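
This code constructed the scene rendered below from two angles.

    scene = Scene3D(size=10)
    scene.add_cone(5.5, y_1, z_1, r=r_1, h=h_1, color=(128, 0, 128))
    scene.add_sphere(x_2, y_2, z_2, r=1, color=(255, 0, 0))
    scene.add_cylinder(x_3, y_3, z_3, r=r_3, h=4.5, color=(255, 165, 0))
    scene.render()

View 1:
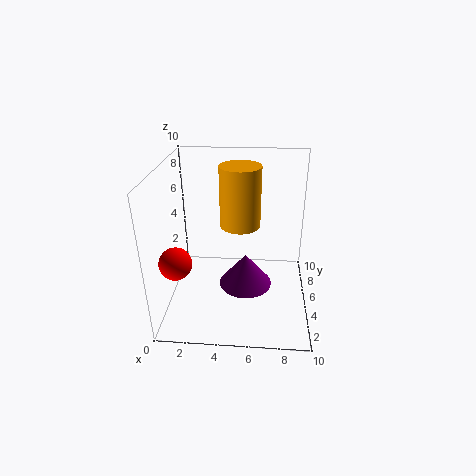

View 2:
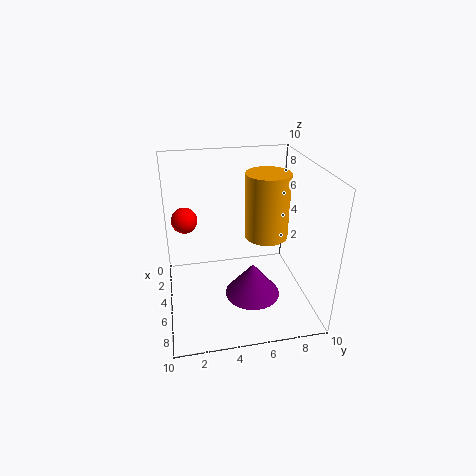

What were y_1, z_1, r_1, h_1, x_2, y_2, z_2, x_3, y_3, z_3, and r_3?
y_1 = 6
z_1 = 0.5
r_1 = 2
h_1 = 2.5
x_2 = 1.5
y_2 = 1.5
z_2 = 5
x_3 = 5
y_3 = 7
z_3 = 5
r_3 = 1.5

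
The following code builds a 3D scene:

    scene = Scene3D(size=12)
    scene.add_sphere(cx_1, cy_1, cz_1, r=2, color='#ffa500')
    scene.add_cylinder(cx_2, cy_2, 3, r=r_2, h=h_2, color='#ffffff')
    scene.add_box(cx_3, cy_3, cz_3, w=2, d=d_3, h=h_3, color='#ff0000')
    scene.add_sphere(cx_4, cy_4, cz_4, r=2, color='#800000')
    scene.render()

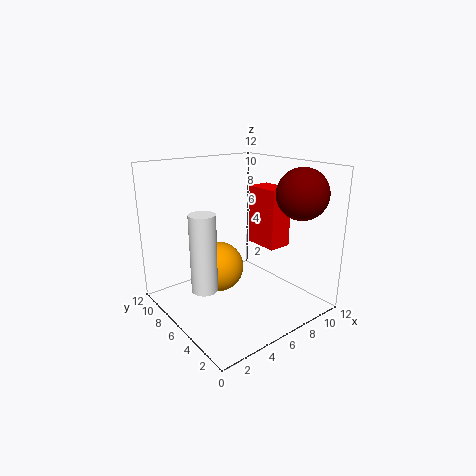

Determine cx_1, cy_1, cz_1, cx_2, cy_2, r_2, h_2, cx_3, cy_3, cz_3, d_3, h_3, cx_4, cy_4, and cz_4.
cx_1 = 4; cy_1 = 6; cz_1 = 4; cx_2 = 2; cy_2 = 5; r_2 = 1; h_2 = 6; cx_3 = 8; cy_3 = 4; cz_3 = 5; d_3 = 3; h_3 = 5; cx_4 = 9; cy_4 = 2; cz_4 = 10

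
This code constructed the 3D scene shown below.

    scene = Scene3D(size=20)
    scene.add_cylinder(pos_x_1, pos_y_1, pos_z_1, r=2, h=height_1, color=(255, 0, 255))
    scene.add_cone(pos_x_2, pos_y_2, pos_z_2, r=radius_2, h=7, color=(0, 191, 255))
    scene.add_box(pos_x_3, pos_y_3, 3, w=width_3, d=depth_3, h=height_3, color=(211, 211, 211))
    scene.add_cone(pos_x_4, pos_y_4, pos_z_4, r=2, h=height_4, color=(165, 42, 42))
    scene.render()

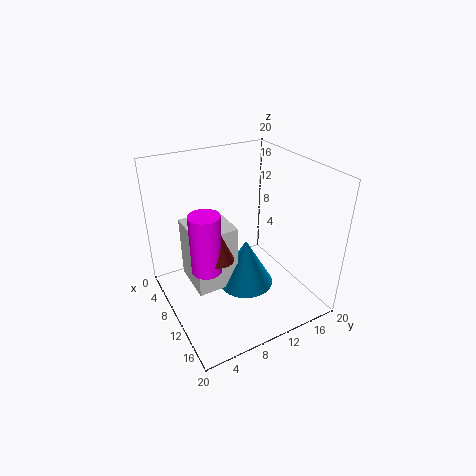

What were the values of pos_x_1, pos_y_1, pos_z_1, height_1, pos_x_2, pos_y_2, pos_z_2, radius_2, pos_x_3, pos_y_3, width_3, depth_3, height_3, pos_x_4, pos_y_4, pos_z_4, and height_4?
pos_x_1 = 11.5, pos_y_1 = 4.5, pos_z_1 = 7.5, height_1 = 8, pos_x_2 = 10.5, pos_y_2 = 11, pos_z_2 = 2.5, radius_2 = 4, pos_x_3 = 4.5, pos_y_3 = 3.5, width_3 = 6.5, depth_3 = 6, height_3 = 9, pos_x_4 = 12, pos_y_4 = 6, pos_z_4 = 9, height_4 = 4.5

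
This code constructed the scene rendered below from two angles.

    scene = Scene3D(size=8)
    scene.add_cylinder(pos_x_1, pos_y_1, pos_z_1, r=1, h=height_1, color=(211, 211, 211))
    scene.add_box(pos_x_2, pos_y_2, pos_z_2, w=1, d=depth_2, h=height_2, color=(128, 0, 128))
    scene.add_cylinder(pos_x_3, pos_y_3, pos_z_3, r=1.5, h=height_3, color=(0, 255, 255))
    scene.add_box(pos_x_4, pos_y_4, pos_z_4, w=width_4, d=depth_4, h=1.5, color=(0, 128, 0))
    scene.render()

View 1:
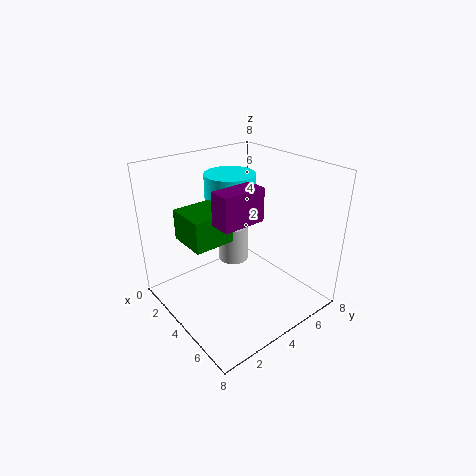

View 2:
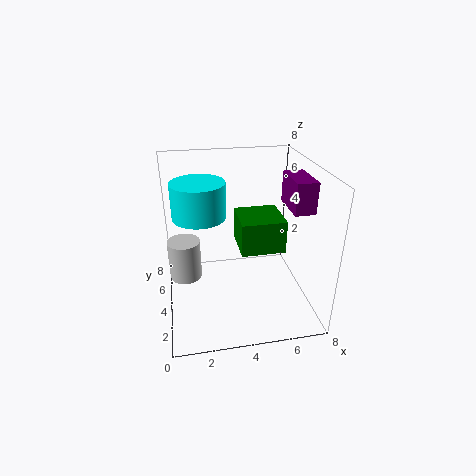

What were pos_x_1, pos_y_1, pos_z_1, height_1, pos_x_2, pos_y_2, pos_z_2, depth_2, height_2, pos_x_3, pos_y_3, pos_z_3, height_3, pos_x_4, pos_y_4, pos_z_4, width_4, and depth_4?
pos_x_1 = 1, pos_y_1 = 6, pos_z_1 = 0.5, height_1 = 2.5, pos_x_2 = 6, pos_y_2 = 1, pos_z_2 = 6.5, depth_2 = 2, height_2 = 1.5, pos_x_3 = 2, pos_y_3 = 5, pos_z_3 = 5, height_3 = 2, pos_x_4 = 3.5, pos_y_4 = 0.5, pos_z_4 = 5, width_4 = 2, depth_4 = 2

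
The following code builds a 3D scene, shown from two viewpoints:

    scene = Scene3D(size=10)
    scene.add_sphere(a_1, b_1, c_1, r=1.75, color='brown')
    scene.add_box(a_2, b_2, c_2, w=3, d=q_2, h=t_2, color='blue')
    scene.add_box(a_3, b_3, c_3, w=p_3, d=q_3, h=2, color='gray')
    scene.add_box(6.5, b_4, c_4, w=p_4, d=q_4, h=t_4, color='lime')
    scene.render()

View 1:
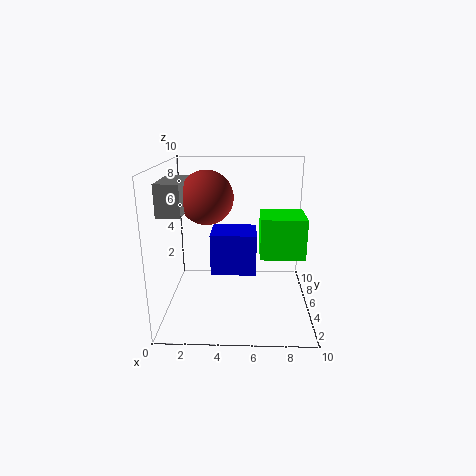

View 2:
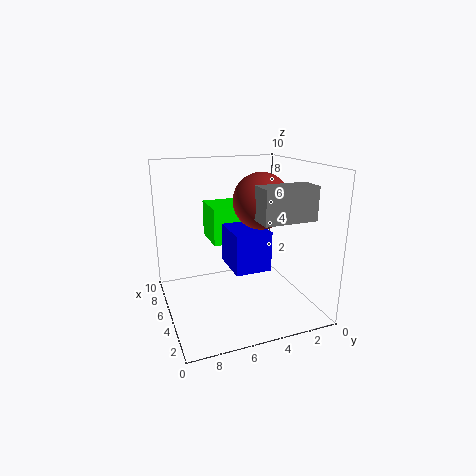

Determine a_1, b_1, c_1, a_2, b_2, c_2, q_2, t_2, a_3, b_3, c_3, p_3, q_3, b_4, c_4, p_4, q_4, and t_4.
a_1 = 3, b_1 = 4.25, c_1 = 8, a_2 = 3.25, b_2 = 3.25, c_2 = 3, q_2 = 2.5, t_2 = 2.75, a_3 = 0.25, b_3 = 2, c_3 = 7.25, p_3 = 1.5, q_3 = 3.25, b_4 = 3.5, c_4 = 4, p_4 = 3, q_4 = 2.75, t_4 = 2.75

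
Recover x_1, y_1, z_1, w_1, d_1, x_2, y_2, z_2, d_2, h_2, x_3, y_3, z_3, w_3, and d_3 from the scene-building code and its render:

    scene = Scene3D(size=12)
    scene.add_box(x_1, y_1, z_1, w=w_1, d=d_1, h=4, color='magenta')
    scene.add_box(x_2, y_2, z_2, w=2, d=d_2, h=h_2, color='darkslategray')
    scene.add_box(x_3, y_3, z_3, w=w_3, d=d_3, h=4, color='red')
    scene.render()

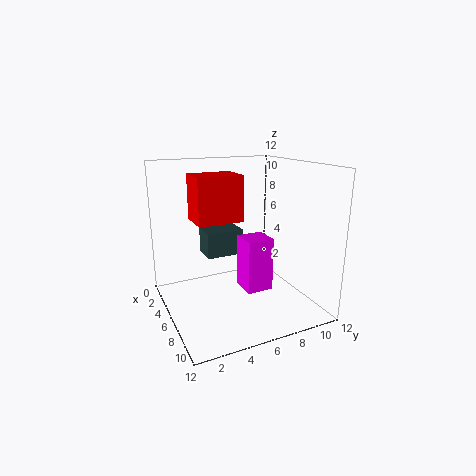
x_1 = 8, y_1 = 5, z_1 = 3, w_1 = 2, d_1 = 2, x_2 = 5, y_2 = 3, z_2 = 5, d_2 = 3, h_2 = 2, x_3 = 2, y_3 = 3, z_3 = 7, w_3 = 3, d_3 = 4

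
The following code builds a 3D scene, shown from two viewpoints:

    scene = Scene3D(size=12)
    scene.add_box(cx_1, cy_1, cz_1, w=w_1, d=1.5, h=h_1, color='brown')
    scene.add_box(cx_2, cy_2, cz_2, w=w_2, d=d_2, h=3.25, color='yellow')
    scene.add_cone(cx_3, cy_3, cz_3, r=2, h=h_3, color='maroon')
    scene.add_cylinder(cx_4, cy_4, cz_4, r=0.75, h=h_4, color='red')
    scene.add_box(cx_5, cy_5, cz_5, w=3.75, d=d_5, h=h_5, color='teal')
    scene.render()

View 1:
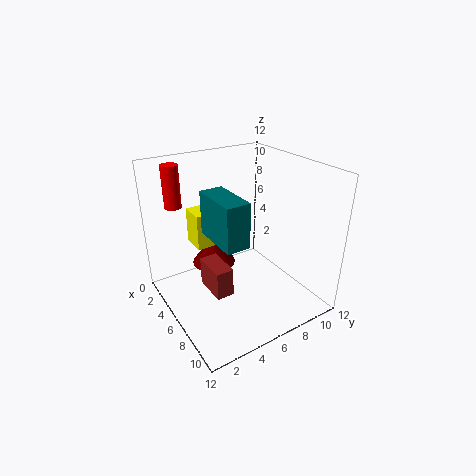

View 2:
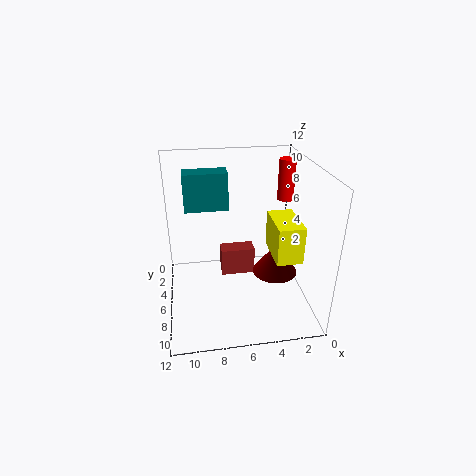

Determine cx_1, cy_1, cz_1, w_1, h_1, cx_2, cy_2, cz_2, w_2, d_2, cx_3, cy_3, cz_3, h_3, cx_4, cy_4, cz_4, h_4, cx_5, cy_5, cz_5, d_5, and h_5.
cx_1 = 4.25, cy_1 = 3.25, cz_1 = 1.5, w_1 = 3, h_1 = 2.5, cx_2 = 0.75, cy_2 = 3.75, cz_2 = 4, w_2 = 2.25, d_2 = 4, cx_3 = 2.5, cy_3 = 5.5, cz_3 = 2, h_3 = 2.75, cx_4 = 1, cy_4 = 2.5, cz_4 = 7.75, h_4 = 3.75, cx_5 = 6.5, cy_5 = 2.5, cz_5 = 7.75, d_5 = 1.75, h_5 = 3.25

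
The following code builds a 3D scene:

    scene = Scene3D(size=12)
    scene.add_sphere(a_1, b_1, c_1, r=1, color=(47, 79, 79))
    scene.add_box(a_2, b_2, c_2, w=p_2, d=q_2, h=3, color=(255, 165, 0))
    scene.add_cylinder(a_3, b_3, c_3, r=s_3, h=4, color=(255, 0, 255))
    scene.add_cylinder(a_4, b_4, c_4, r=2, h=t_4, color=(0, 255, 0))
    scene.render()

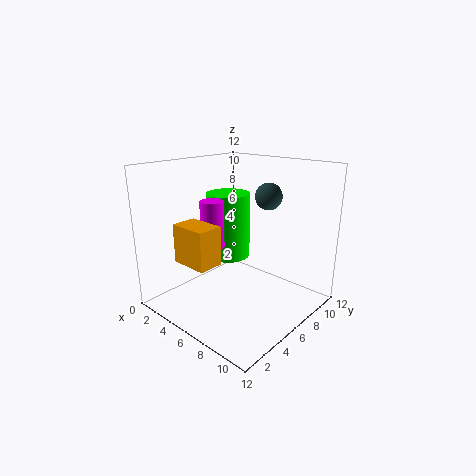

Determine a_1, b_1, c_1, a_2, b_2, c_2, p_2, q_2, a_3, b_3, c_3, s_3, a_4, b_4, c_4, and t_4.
a_1 = 9; b_1 = 6; c_1 = 10; a_2 = 4; b_2 = 1; c_2 = 5; p_2 = 3; q_2 = 2; a_3 = 4; b_3 = 5; c_3 = 5; s_3 = 1; a_4 = 3; b_4 = 8; c_4 = 3; t_4 = 6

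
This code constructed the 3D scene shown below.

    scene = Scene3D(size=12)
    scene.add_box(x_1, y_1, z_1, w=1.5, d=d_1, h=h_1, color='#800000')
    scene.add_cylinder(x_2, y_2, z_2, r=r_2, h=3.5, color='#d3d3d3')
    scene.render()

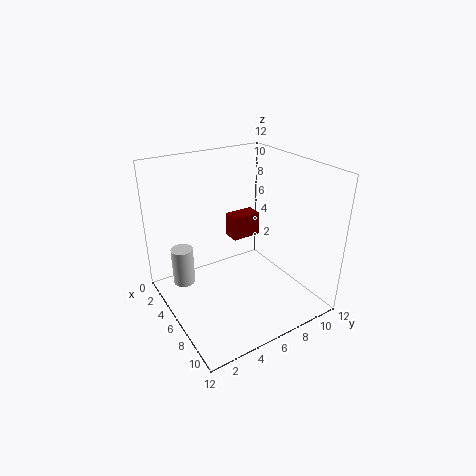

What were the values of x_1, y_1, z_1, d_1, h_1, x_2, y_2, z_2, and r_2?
x_1 = 4
y_1 = 6
z_1 = 5.5
d_1 = 2.5
h_1 = 2
x_2 = 2
y_2 = 2.5
z_2 = 0.5
r_2 = 1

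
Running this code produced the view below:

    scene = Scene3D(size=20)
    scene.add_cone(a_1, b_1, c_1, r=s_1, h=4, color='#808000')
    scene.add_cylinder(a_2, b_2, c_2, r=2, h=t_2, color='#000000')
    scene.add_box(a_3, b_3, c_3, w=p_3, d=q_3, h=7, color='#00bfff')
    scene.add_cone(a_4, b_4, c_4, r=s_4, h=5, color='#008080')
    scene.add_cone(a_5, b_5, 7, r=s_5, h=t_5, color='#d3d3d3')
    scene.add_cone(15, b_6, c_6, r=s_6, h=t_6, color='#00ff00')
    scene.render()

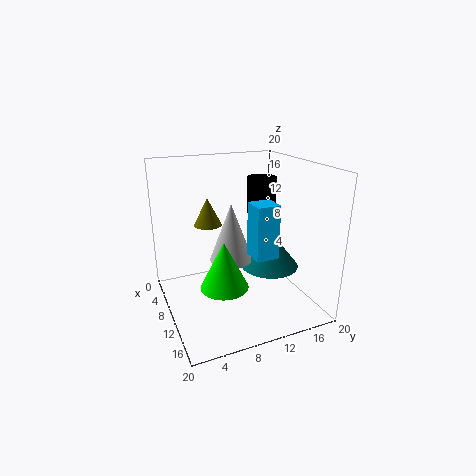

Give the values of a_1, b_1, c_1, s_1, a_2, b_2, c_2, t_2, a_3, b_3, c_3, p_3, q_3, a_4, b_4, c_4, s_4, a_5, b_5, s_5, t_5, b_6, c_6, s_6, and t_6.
a_1 = 6
b_1 = 7
c_1 = 11
s_1 = 2
a_2 = 9
b_2 = 14
c_2 = 13
t_2 = 5
a_3 = 13
b_3 = 10
c_3 = 9
p_3 = 3
q_3 = 3
a_4 = 12
b_4 = 14
c_4 = 6
s_4 = 4
a_5 = 10
b_5 = 9
s_5 = 3
t_5 = 8
b_6 = 6
c_6 = 6
s_6 = 3
t_6 = 6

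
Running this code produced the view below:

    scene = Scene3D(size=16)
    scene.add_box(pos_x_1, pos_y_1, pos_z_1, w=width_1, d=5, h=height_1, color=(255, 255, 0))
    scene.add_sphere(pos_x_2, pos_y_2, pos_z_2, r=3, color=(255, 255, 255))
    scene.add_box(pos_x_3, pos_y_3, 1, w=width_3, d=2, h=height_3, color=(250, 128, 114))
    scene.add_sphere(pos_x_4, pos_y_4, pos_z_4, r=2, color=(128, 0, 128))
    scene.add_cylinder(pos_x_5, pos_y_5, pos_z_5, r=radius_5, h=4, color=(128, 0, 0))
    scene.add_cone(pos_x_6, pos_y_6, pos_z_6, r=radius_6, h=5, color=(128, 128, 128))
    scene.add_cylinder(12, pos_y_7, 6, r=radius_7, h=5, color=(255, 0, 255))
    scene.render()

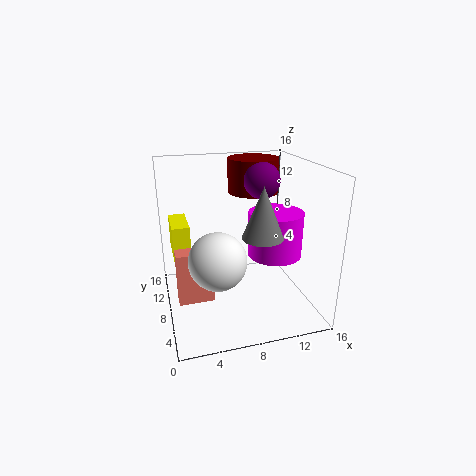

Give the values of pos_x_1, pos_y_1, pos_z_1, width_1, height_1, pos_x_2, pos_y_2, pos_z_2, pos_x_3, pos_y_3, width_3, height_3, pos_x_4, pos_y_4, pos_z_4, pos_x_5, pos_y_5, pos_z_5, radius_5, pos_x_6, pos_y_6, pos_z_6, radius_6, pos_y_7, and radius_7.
pos_x_1 = 1
pos_y_1 = 10
pos_z_1 = 5
width_1 = 2
height_1 = 4
pos_x_2 = 5
pos_y_2 = 5
pos_z_2 = 7
pos_x_3 = 1
pos_y_3 = 7
width_3 = 4
height_3 = 6
pos_x_4 = 11
pos_y_4 = 9
pos_z_4 = 14
pos_x_5 = 11
pos_y_5 = 12
pos_z_5 = 12
radius_5 = 3
pos_x_6 = 9
pos_y_6 = 3
pos_z_6 = 10
radius_6 = 2
pos_y_7 = 7
radius_7 = 3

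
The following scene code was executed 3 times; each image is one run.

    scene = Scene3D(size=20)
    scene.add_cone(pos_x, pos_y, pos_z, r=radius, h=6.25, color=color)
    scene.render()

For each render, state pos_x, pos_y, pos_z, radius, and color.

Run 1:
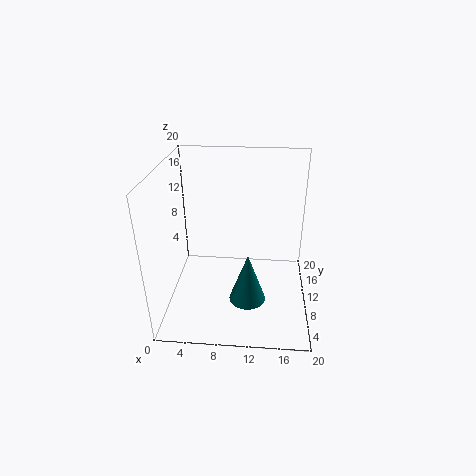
pos_x = 11.75, pos_y = 3.25, pos_z = 5.25, radius = 2.25, color = 'teal'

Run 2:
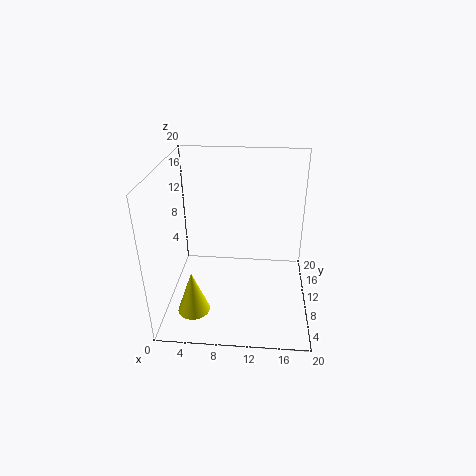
pos_x = 4, pos_y = 6, pos_z = 0.25, radius = 2.25, color = 'yellow'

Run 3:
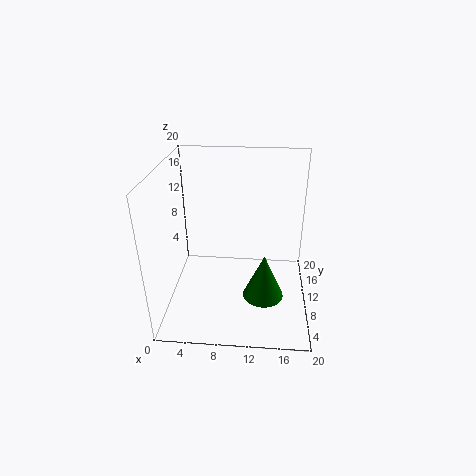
pos_x = 13.75, pos_y = 6.75, pos_z = 3, radius = 2.75, color = 'green'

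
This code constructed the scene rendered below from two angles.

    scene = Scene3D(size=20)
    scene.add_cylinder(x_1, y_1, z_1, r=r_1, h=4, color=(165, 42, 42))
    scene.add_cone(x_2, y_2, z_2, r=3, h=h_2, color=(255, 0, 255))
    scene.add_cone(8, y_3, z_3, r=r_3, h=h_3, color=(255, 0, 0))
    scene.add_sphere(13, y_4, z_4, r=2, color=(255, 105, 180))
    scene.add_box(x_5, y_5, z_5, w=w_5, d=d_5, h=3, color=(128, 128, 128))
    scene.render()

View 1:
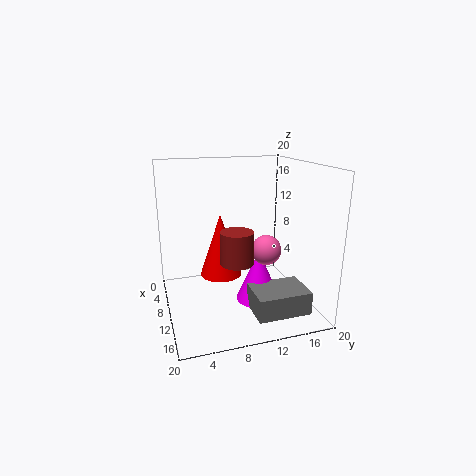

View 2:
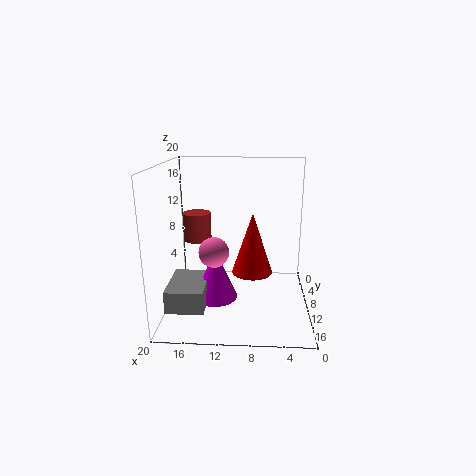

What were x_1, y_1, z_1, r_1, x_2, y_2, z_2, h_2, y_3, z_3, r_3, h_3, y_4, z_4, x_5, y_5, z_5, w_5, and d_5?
x_1 = 16, y_1 = 8, z_1 = 9, r_1 = 2, x_2 = 13, y_2 = 12, z_2 = 2, h_2 = 7, y_3 = 8, z_3 = 4, r_3 = 3, h_3 = 9, y_4 = 13, z_4 = 9, x_5 = 14, y_5 = 10, z_5 = 2, w_5 = 5, d_5 = 7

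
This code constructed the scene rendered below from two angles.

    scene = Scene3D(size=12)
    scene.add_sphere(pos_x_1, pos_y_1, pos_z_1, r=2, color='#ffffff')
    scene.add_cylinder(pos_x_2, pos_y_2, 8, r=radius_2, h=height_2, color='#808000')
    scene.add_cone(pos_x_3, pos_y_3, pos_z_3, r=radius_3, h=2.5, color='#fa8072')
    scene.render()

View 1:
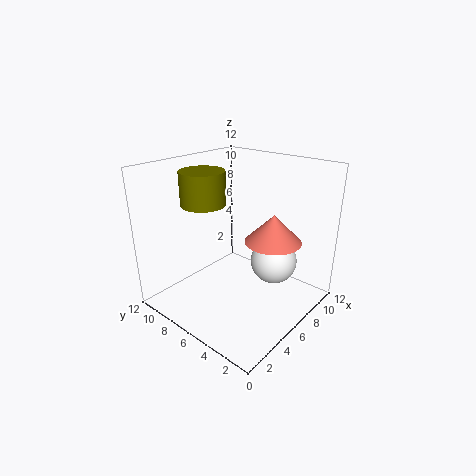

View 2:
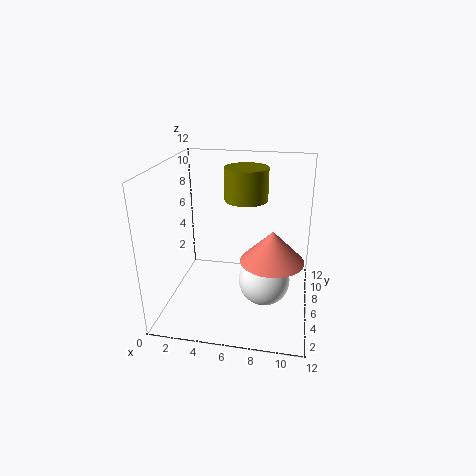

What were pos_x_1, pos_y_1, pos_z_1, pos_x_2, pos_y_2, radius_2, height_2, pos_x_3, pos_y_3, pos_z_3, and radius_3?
pos_x_1 = 8.5, pos_y_1 = 4, pos_z_1 = 3.5, pos_x_2 = 6, pos_y_2 = 10, radius_2 = 2, height_2 = 3, pos_x_3 = 9, pos_y_3 = 4.5, pos_z_3 = 5, radius_3 = 2.5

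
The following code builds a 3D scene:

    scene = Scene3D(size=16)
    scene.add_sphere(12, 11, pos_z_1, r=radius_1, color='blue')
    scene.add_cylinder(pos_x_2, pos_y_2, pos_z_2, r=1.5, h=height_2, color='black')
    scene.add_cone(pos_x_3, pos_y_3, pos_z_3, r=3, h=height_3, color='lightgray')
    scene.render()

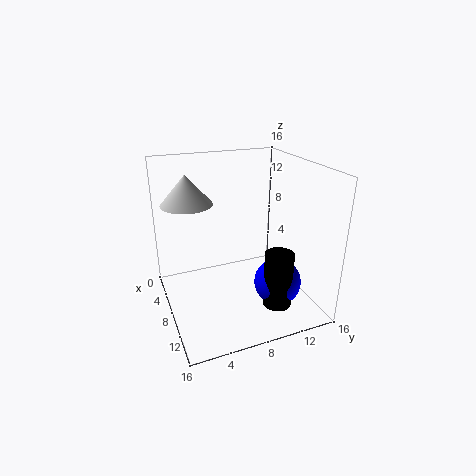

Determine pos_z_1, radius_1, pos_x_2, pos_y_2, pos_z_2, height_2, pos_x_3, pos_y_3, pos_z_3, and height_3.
pos_z_1 = 4
radius_1 = 2.5
pos_x_2 = 13
pos_y_2 = 10.5
pos_z_2 = 2
height_2 = 6
pos_x_3 = 3.5
pos_y_3 = 3.5
pos_z_3 = 11
height_3 = 3.5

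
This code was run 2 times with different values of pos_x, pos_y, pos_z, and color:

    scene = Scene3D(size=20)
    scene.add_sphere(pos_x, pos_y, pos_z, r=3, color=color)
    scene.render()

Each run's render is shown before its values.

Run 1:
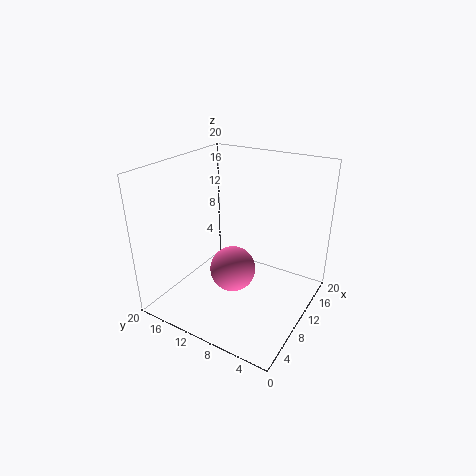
pos_x = 7, pos_y = 9, pos_z = 7, color = 'hotpink'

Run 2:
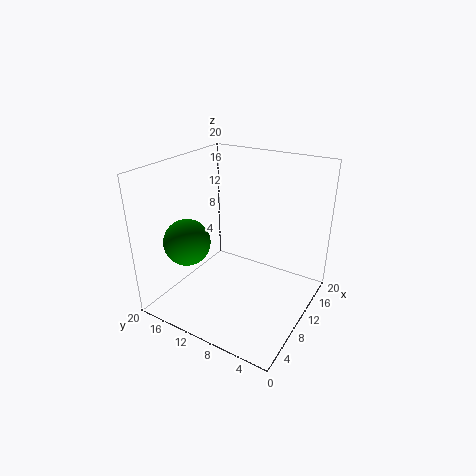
pos_x = 4, pos_y = 14, pos_z = 11, color = 'green'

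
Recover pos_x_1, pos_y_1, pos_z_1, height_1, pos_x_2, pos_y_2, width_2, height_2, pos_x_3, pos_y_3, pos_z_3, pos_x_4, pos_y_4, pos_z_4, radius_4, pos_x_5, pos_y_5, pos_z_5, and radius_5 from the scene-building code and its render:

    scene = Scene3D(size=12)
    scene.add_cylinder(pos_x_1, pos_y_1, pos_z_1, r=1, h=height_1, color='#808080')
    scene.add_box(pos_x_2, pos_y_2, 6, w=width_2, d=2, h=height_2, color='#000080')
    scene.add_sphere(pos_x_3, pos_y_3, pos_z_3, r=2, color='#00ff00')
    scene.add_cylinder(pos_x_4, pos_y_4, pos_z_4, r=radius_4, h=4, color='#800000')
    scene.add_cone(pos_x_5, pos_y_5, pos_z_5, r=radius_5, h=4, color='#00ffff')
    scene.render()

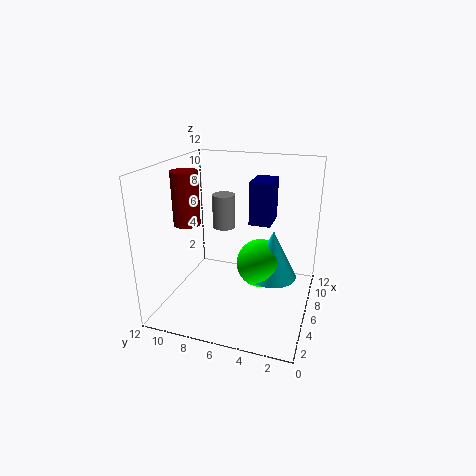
pos_x_1 = 8
pos_y_1 = 8
pos_z_1 = 6
height_1 = 3
pos_x_2 = 9
pos_y_2 = 4
width_2 = 3
height_2 = 4
pos_x_3 = 6
pos_y_3 = 4
pos_z_3 = 4
pos_x_4 = 3
pos_y_4 = 9
pos_z_4 = 8
radius_4 = 1
pos_x_5 = 6
pos_y_5 = 3
pos_z_5 = 3
radius_5 = 2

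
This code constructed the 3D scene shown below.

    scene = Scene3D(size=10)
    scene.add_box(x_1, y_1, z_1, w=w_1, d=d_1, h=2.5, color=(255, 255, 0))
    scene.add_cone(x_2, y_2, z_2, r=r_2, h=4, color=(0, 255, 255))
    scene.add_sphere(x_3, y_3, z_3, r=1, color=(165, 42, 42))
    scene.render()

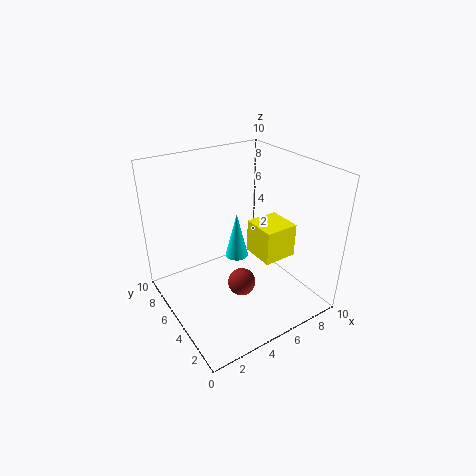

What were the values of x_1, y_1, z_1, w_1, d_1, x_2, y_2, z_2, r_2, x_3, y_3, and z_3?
x_1 = 6.5, y_1 = 3.5, z_1 = 3, w_1 = 2.5, d_1 = 2.5, x_2 = 7.5, y_2 = 9, z_2 = 0.5, r_2 = 1, x_3 = 5, y_3 = 4.5, z_3 = 1.5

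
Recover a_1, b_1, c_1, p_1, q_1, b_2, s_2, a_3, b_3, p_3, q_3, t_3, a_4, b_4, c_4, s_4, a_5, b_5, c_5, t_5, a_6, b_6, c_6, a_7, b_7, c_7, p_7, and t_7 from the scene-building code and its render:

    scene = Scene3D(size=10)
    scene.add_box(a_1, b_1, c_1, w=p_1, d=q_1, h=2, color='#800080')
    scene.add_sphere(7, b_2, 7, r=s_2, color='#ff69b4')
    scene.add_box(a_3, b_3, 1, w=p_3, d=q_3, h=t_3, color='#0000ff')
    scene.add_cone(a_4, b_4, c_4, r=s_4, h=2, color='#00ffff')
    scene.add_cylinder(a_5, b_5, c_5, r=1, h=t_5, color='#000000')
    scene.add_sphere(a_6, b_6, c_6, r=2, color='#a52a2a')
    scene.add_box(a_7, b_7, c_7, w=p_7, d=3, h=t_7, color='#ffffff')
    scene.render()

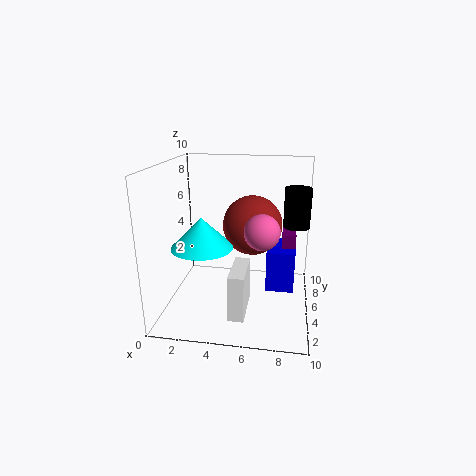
a_1 = 8
b_1 = 6
c_1 = 3
p_1 = 1
q_1 = 2
b_2 = 1
s_2 = 1
a_3 = 7
b_3 = 5
p_3 = 2
q_3 = 3
t_3 = 3
a_4 = 3
b_4 = 3
c_4 = 5
s_4 = 2
a_5 = 9
b_5 = 8
c_5 = 5
t_5 = 3
a_6 = 6
b_6 = 5
c_6 = 6
a_7 = 5
b_7 = 1
c_7 = 1
p_7 = 1
t_7 = 3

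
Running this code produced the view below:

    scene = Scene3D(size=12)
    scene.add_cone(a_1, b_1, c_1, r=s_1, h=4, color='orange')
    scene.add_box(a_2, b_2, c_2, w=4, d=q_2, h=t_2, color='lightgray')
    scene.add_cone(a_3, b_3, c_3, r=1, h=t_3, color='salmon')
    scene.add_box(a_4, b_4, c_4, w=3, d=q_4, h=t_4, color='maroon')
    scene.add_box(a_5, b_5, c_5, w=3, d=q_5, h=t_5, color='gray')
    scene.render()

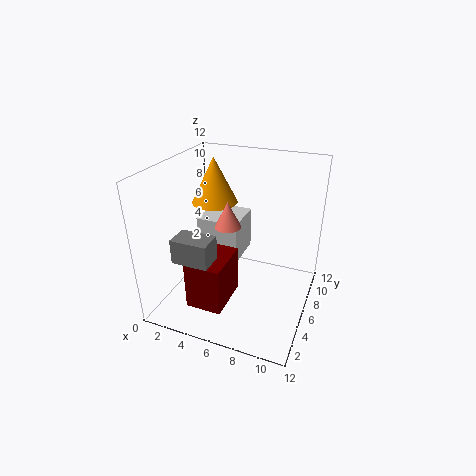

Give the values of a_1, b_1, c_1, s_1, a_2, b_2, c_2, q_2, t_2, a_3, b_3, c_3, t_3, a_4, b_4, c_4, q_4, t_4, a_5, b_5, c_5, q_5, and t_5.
a_1 = 3; b_1 = 8; c_1 = 8; s_1 = 2; a_2 = 1; b_2 = 8; c_2 = 2; q_2 = 4; t_2 = 4; a_3 = 6; b_3 = 4; c_3 = 8; t_3 = 2; a_4 = 3; b_4 = 2; c_4 = 1; q_4 = 4; t_4 = 4; a_5 = 2; b_5 = 2; c_5 = 5; q_5 = 2; t_5 = 2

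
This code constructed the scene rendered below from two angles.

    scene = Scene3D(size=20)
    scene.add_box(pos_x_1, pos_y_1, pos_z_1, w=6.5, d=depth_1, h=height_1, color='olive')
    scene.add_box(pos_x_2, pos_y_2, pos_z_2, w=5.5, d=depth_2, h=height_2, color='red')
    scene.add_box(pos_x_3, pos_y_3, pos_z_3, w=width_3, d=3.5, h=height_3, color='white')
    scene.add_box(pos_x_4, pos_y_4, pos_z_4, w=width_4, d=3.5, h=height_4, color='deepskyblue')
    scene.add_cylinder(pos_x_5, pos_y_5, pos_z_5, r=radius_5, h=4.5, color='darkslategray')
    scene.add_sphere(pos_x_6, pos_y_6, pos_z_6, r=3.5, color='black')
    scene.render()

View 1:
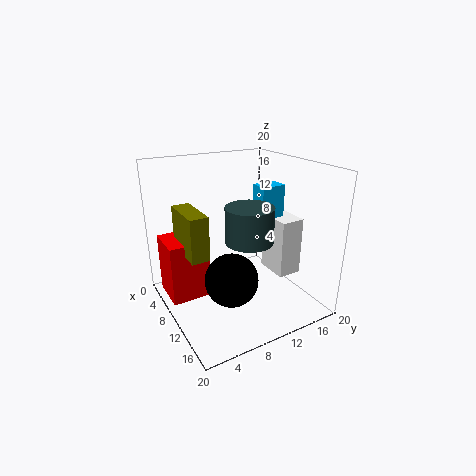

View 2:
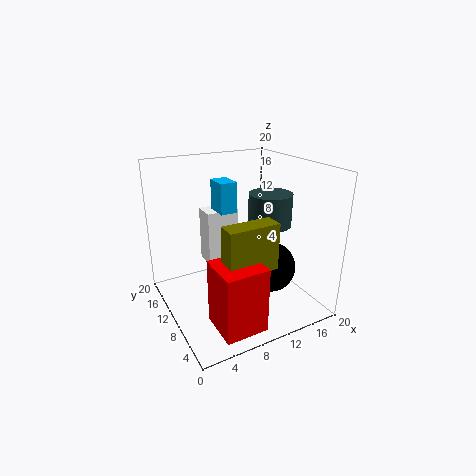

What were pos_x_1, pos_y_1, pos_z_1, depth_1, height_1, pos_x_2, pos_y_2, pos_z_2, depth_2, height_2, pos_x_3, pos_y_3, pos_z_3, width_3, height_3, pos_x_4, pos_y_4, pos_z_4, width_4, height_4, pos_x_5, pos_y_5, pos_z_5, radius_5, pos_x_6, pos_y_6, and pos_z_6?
pos_x_1 = 5; pos_y_1 = 2.5; pos_z_1 = 8.5; depth_1 = 2.5; height_1 = 6; pos_x_2 = 3.5; pos_y_2 = 0.5; pos_z_2 = 1.5; depth_2 = 5.5; height_2 = 8.5; pos_x_3 = 8; pos_y_3 = 15.5; pos_z_3 = 3.5; width_3 = 5; height_3 = 8.5; pos_x_4 = 9; pos_y_4 = 13; pos_z_4 = 12.5; width_4 = 2.5; height_4 = 4.5; pos_x_5 = 14.5; pos_y_5 = 9; pos_z_5 = 11.5; radius_5 = 3; pos_x_6 = 13.5; pos_y_6 = 7; pos_z_6 = 6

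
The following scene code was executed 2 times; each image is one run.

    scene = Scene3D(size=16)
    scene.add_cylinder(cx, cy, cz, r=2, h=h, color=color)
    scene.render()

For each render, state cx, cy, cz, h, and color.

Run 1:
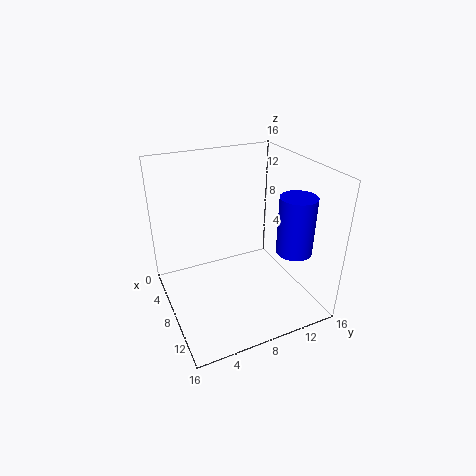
cx = 11
cy = 13.5
cz = 6.5
h = 6.5
color = 'blue'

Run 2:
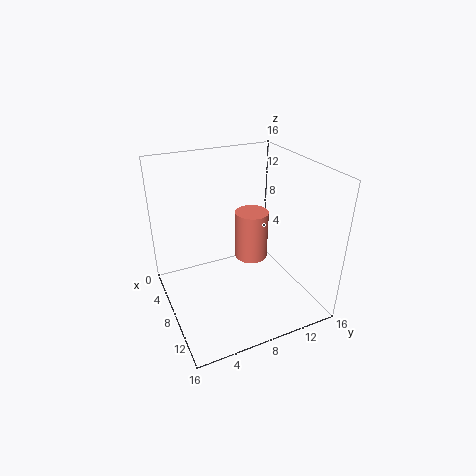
cx = 5.5
cy = 11
cz = 3.5
h = 6
color = 'salmon'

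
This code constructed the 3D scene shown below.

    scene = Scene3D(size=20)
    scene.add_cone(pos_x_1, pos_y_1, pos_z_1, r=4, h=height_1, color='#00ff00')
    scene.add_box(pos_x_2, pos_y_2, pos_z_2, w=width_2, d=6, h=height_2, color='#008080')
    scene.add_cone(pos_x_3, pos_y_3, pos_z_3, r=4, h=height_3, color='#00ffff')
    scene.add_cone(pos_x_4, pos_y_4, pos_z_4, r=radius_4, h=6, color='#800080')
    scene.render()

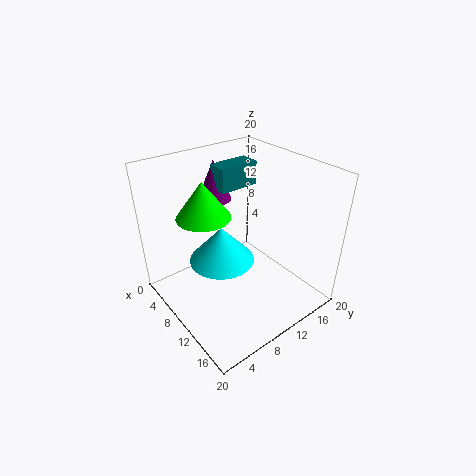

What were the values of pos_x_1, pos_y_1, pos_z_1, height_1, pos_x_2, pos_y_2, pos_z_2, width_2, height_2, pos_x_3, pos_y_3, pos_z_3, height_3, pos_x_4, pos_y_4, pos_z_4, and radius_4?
pos_x_1 = 4.5, pos_y_1 = 8, pos_z_1 = 11.5, height_1 = 5.5, pos_x_2 = 3, pos_y_2 = 10.5, pos_z_2 = 15, width_2 = 3, height_2 = 3.5, pos_x_3 = 12.5, pos_y_3 = 5.5, pos_z_3 = 10, height_3 = 4.5, pos_x_4 = 3, pos_y_4 = 11, pos_z_4 = 13, radius_4 = 2.5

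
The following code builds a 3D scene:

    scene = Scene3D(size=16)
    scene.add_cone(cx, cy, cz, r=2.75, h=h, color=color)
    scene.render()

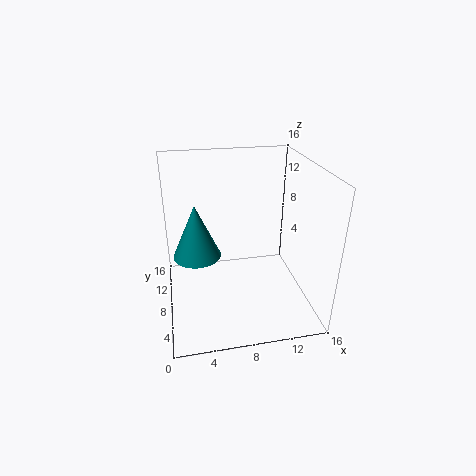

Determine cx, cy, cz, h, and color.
cx = 3.5, cy = 9.75, cz = 5.25, h = 6.25, color = 'teal'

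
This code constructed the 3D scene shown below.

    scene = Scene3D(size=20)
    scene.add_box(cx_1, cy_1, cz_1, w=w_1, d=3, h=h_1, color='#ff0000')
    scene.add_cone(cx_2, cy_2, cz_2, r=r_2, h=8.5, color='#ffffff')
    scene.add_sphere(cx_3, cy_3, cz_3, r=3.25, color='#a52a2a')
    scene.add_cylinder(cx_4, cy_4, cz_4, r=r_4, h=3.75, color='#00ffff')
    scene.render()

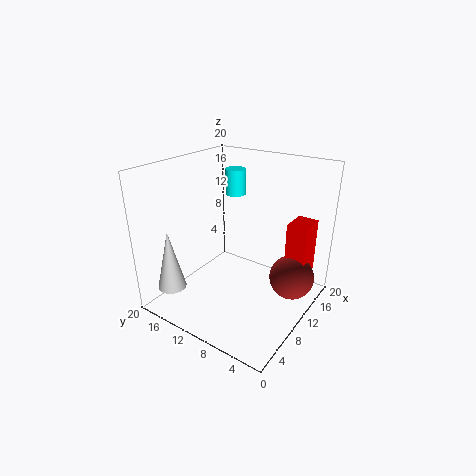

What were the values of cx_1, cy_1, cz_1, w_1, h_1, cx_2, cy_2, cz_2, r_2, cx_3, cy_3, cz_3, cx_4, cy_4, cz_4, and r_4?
cx_1 = 14.25
cy_1 = 1.75
cz_1 = 3.75
w_1 = 4
h_1 = 8
cx_2 = 3.5
cy_2 = 17
cz_2 = 3
r_2 = 2
cx_3 = 14.5
cy_3 = 3.5
cz_3 = 3.5
cx_4 = 14.5
cy_4 = 13.5
cz_4 = 14.5
r_4 = 1.5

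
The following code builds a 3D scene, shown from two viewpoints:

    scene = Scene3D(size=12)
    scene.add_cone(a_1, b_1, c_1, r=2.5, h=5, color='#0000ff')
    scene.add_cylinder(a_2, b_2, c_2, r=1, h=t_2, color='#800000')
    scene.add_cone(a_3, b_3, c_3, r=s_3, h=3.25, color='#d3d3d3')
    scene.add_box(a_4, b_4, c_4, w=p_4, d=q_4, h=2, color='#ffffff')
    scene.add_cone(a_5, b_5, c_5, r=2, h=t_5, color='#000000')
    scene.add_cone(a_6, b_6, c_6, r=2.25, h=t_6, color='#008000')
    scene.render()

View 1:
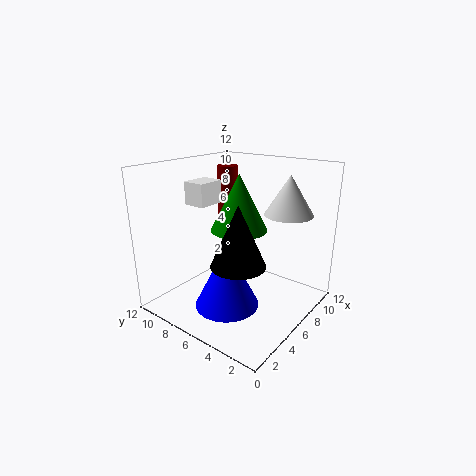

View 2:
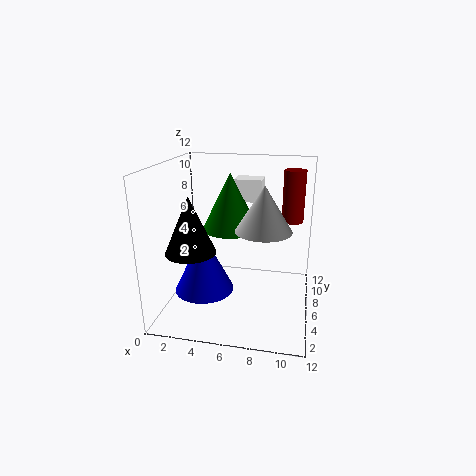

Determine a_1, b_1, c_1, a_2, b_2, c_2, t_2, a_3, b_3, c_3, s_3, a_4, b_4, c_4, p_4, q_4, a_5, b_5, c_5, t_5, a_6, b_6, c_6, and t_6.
a_1 = 3.25; b_1 = 5; c_1 = 1.5; a_2 = 10.25; b_2 = 10.5; c_2 = 6.25; t_2 = 4.75; a_3 = 8.5; b_3 = 2.75; c_3 = 8; s_3 = 2; a_4 = 5; b_4 = 9; c_4 = 8.25; p_4 = 2.5; q_4 = 2; a_5 = 2.75; b_5 = 3.5; c_5 = 5.5; t_5 = 4.5; a_6 = 5.5; b_6 = 5.5; c_6 = 7; t_6 = 4.5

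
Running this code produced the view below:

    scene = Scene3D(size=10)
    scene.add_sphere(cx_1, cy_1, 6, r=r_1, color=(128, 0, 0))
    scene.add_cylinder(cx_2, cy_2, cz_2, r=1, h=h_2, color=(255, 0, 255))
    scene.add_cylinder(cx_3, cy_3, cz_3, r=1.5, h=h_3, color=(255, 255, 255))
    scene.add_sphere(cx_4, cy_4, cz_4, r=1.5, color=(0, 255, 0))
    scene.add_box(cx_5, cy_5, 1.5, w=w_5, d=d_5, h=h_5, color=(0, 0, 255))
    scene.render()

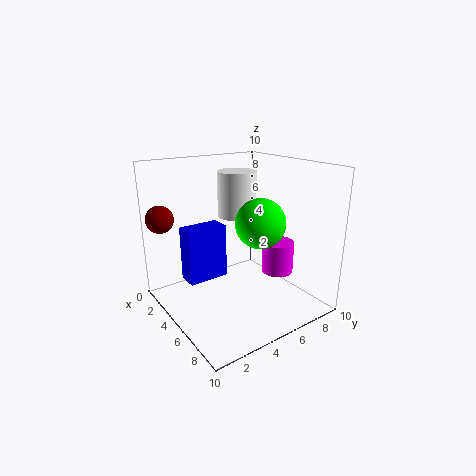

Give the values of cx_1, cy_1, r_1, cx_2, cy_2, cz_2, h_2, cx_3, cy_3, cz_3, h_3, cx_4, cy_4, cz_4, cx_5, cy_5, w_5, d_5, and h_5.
cx_1 = 1, cy_1 = 1, r_1 = 1, cx_2 = 8, cy_2 = 6, cz_2 = 3.5, h_2 = 2, cx_3 = 2, cy_3 = 7, cz_3 = 5.5, h_3 = 3.5, cx_4 = 8, cy_4 = 4.5, cz_4 = 7, cx_5 = 2, cy_5 = 2, w_5 = 1.5, d_5 = 3, h_5 = 4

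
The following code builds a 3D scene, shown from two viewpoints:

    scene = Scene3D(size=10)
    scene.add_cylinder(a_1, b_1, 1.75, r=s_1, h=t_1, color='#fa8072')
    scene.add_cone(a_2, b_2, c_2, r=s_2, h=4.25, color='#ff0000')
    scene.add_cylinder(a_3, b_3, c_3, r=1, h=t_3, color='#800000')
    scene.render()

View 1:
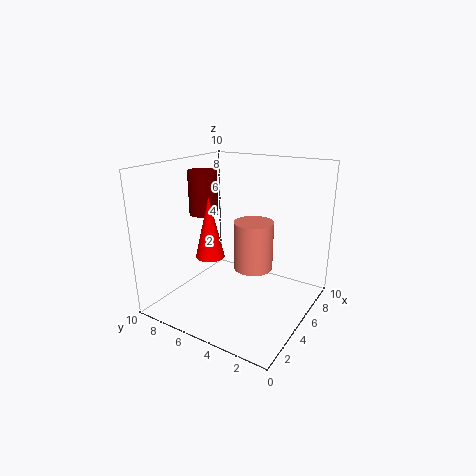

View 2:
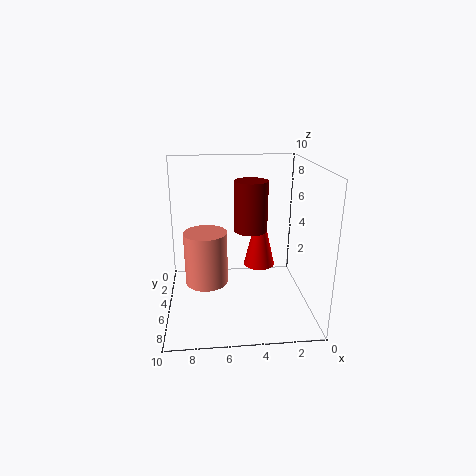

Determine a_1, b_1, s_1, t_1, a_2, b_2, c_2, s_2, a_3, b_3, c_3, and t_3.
a_1 = 7.25; b_1 = 5; s_1 = 1.5; t_1 = 3.75; a_2 = 3.75; b_2 = 6.5; c_2 = 3.75; s_2 = 1; a_3 = 4.5; b_3 = 7.5; c_3 = 6.5; t_3 = 3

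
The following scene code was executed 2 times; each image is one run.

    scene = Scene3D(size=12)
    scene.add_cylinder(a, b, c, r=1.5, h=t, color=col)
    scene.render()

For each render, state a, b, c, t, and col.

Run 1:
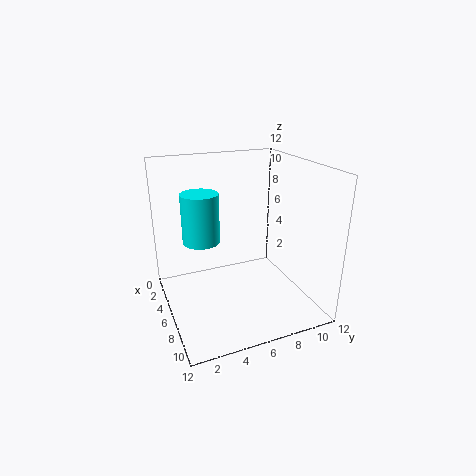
a = 5.5, b = 3, c = 6, t = 4, col = 'cyan'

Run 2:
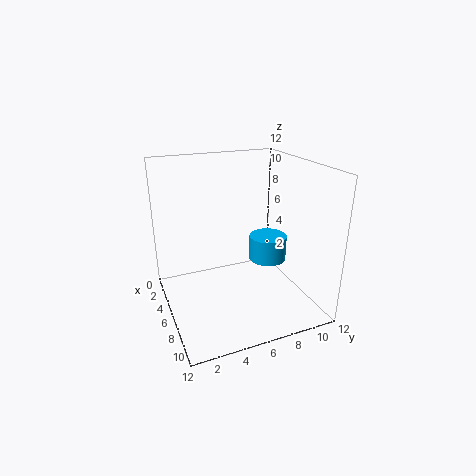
a = 7.5, b = 8, c = 4.5, t = 2, col = 'deepskyblue'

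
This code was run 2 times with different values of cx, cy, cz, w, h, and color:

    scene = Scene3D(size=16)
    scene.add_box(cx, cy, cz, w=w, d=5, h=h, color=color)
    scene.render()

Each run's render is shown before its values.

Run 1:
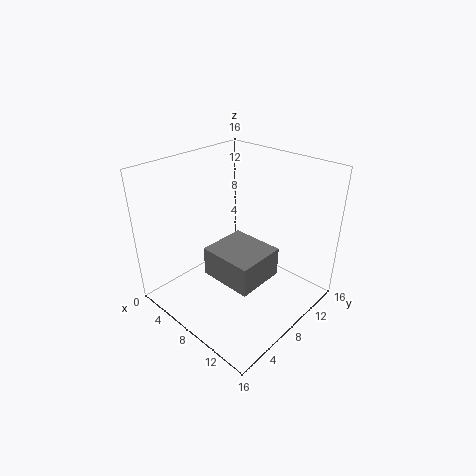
cx = 8, cy = 3, cz = 6, w = 5.5, h = 3, color = 'gray'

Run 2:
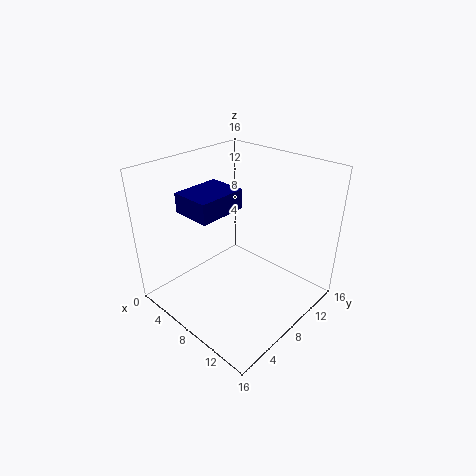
cx = 5.5, cy = 2, cz = 12.5, w = 4, h = 2, color = 'navy'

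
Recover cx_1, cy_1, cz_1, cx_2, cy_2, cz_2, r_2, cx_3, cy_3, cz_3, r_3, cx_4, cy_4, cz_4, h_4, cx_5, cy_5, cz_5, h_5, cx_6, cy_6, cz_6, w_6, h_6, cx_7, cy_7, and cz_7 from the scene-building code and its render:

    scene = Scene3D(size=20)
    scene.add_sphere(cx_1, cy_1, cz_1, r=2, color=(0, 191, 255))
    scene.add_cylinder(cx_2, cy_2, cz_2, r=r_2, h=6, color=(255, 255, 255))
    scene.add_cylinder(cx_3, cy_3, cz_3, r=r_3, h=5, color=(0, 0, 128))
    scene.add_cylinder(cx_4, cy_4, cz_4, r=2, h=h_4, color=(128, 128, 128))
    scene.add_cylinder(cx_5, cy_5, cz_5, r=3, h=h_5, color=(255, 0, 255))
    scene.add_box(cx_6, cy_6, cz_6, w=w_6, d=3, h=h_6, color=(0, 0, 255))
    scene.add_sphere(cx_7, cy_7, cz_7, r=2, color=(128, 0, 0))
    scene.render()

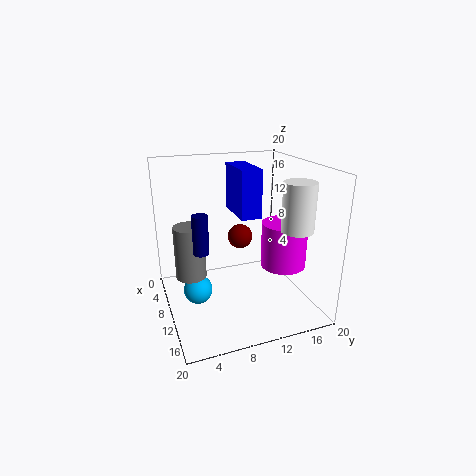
cx_1 = 10, cy_1 = 4, cz_1 = 3, cx_2 = 17, cy_2 = 15, cz_2 = 13, r_2 = 2, cx_3 = 13, cy_3 = 4, cz_3 = 10, r_3 = 1, cx_4 = 11, cy_4 = 3, cz_4 = 6, h_4 = 7, cx_5 = 14, cy_5 = 15, cz_5 = 7, h_5 = 6, cx_6 = 2, cy_6 = 11, cz_6 = 12, w_6 = 7, h_6 = 7, cx_7 = 3, cy_7 = 13, cz_7 = 7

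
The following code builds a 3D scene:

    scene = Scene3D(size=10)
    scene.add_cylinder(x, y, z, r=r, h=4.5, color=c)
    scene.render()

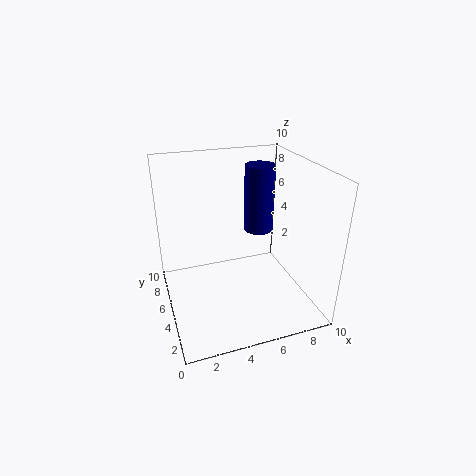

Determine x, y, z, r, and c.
x = 6.5; y = 5; z = 5.5; r = 1; c = 'navy'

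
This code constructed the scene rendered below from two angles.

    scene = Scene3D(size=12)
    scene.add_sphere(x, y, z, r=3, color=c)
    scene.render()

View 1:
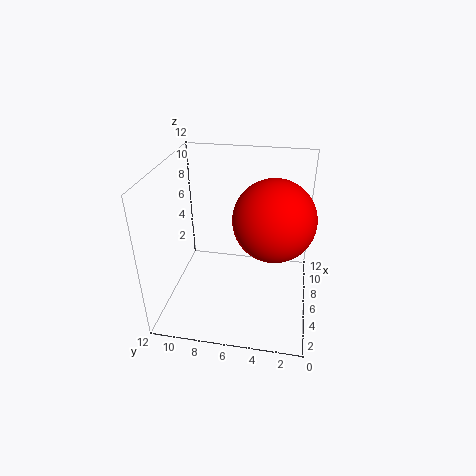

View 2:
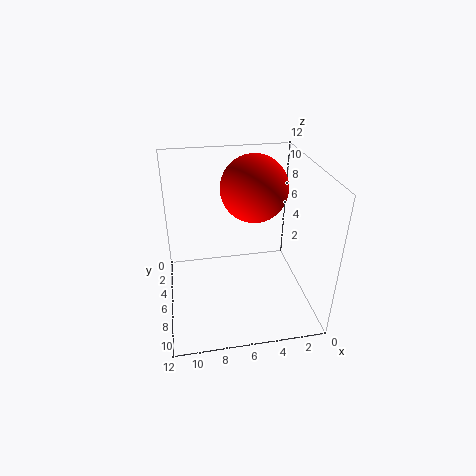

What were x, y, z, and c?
x = 4; y = 3; z = 9; c = 'red'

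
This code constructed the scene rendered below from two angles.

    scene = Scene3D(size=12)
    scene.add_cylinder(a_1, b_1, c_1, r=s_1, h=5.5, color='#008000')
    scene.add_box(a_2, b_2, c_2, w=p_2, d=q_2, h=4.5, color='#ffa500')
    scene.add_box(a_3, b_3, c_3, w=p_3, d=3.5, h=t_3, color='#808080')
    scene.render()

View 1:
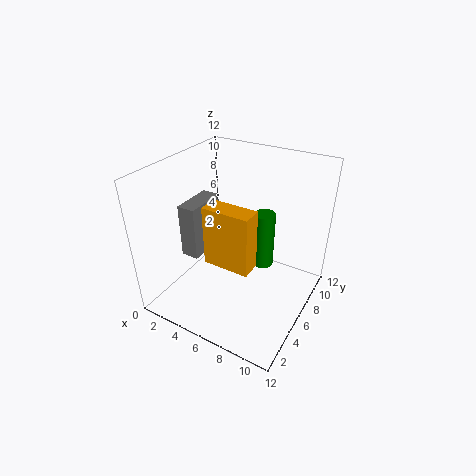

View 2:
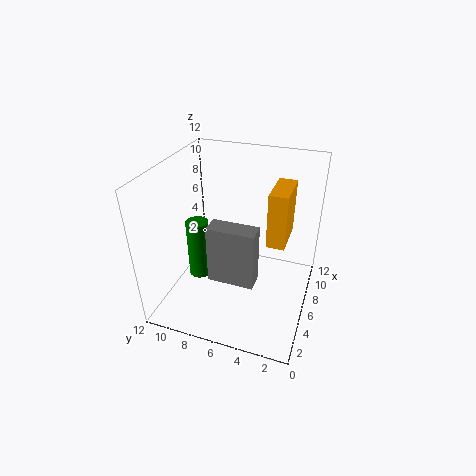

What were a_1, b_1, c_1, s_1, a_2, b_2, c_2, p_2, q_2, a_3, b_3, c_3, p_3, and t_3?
a_1 = 6.5; b_1 = 10; c_1 = 1; s_1 = 1; a_2 = 5.5; b_2 = 2; c_2 = 6; p_2 = 3.5; q_2 = 1.5; a_3 = 2; b_3 = 3.5; c_3 = 4.5; p_3 = 1.5; t_3 = 4.5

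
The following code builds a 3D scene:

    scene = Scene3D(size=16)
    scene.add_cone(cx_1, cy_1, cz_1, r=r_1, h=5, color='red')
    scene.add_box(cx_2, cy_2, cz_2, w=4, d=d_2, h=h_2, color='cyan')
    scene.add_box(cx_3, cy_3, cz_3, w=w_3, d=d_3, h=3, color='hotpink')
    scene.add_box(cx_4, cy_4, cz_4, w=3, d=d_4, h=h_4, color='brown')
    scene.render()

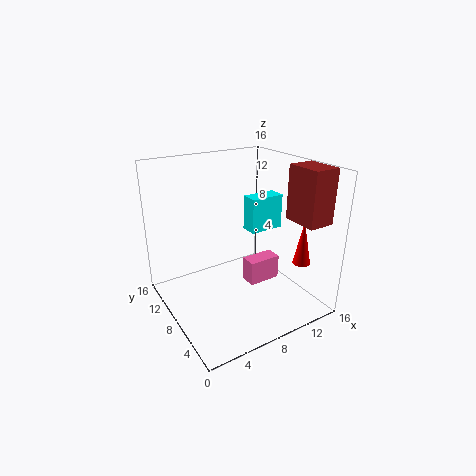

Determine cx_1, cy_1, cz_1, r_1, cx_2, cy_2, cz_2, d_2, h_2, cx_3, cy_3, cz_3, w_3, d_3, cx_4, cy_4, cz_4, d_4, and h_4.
cx_1 = 14; cy_1 = 4; cz_1 = 5; r_1 = 1; cx_2 = 10; cy_2 = 8; cz_2 = 8; d_2 = 2; h_2 = 4; cx_3 = 10; cy_3 = 8; cz_3 = 1; w_3 = 4; d_3 = 2; cx_4 = 13; cy_4 = 2; cz_4 = 10; d_4 = 4; h_4 = 6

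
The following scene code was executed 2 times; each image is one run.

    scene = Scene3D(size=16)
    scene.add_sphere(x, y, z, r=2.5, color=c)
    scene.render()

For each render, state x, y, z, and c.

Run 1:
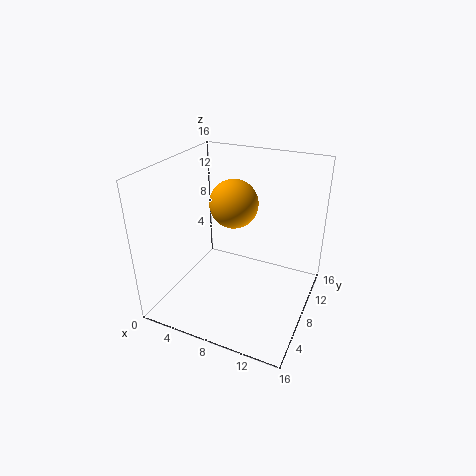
x = 8; y = 7; z = 12.5; c = 'orange'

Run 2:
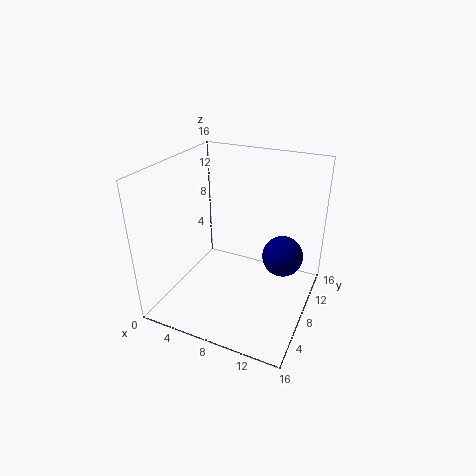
x = 12; y = 12.5; z = 4; c = 'navy'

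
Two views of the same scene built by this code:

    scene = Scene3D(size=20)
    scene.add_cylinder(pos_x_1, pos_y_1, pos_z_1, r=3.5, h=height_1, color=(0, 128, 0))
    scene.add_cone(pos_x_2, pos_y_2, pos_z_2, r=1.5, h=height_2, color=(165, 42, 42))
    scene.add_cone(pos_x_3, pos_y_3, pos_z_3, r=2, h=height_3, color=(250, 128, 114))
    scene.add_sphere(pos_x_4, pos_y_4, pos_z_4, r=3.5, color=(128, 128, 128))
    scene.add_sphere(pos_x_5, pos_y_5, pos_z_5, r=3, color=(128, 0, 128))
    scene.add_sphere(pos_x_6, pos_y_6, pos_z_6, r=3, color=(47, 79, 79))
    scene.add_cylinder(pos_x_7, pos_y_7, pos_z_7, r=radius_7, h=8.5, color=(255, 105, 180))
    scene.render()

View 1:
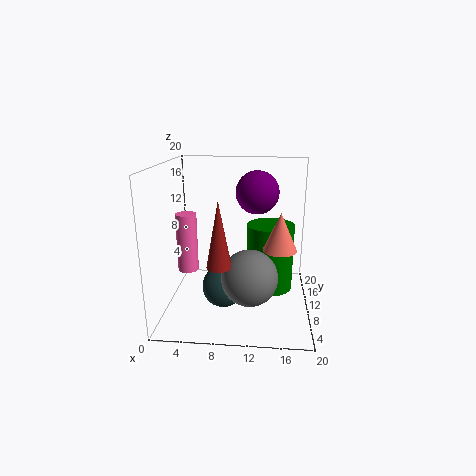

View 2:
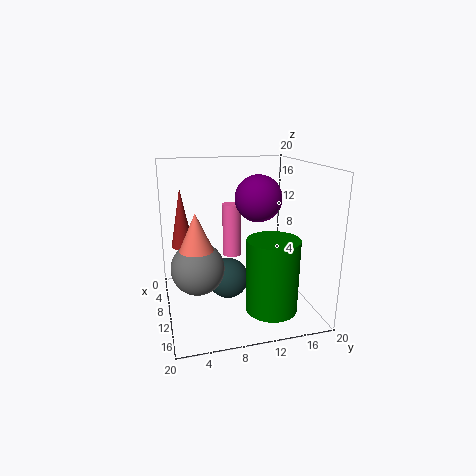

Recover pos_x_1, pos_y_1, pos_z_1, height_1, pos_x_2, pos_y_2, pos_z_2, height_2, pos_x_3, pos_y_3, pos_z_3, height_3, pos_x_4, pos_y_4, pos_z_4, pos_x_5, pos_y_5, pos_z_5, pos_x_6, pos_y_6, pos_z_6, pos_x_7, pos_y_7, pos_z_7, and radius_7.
pos_x_1 = 14.5, pos_y_1 = 13.5, pos_z_1 = 1, height_1 = 10, pos_x_2 = 8.5, pos_y_2 = 2.5, pos_z_2 = 9, height_2 = 8, pos_x_3 = 15.5, pos_y_3 = 3.5, pos_z_3 = 11, height_3 = 4.5, pos_x_4 = 12, pos_y_4 = 4, pos_z_4 = 7, pos_x_5 = 12.5, pos_y_5 = 12, pos_z_5 = 16, pos_x_6 = 8, pos_y_6 = 9, pos_z_6 = 3, pos_x_7 = 2.5, pos_y_7 = 11, pos_z_7 = 4.5, radius_7 = 1.5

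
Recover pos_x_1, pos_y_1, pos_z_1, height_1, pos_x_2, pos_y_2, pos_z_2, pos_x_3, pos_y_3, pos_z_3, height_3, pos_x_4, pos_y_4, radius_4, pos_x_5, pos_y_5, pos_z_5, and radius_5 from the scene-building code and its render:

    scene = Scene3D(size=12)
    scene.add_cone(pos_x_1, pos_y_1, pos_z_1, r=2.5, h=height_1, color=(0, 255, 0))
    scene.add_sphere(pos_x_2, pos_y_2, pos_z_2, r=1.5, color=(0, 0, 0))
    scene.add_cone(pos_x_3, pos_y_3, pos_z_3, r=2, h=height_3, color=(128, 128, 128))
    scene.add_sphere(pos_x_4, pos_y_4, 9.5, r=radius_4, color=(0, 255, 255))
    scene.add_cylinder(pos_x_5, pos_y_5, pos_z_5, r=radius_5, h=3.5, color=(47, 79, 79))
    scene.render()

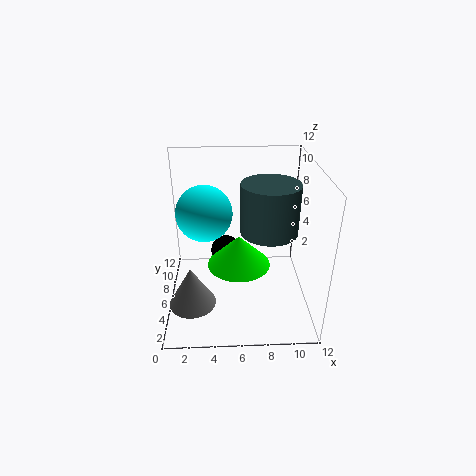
pos_x_1 = 6; pos_y_1 = 4.5; pos_z_1 = 4.5; height_1 = 2.5; pos_x_2 = 5; pos_y_2 = 10.5; pos_z_2 = 2; pos_x_3 = 2; pos_y_3 = 4.5; pos_z_3 = 0.5; height_3 = 3.5; pos_x_4 = 3.5; pos_y_4 = 3.5; radius_4 = 2; pos_x_5 = 8; pos_y_5 = 2.5; pos_z_5 = 8.5; radius_5 = 2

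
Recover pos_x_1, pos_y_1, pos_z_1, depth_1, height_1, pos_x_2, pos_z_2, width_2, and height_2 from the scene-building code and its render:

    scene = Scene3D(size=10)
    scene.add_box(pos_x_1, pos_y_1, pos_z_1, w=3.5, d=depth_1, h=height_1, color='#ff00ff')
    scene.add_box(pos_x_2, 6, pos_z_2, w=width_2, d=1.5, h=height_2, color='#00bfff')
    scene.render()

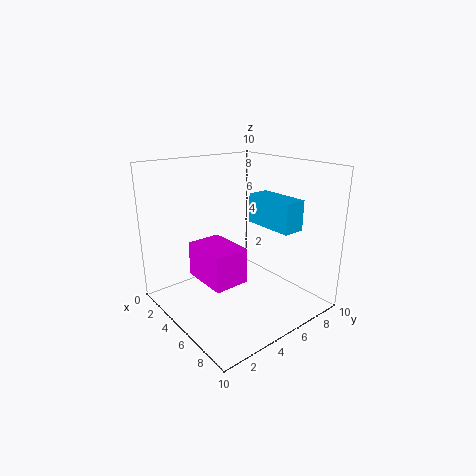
pos_x_1 = 2.5; pos_y_1 = 2.5; pos_z_1 = 2; depth_1 = 2.5; height_1 = 2.5; pos_x_2 = 5; pos_z_2 = 6; width_2 = 3.5; height_2 = 2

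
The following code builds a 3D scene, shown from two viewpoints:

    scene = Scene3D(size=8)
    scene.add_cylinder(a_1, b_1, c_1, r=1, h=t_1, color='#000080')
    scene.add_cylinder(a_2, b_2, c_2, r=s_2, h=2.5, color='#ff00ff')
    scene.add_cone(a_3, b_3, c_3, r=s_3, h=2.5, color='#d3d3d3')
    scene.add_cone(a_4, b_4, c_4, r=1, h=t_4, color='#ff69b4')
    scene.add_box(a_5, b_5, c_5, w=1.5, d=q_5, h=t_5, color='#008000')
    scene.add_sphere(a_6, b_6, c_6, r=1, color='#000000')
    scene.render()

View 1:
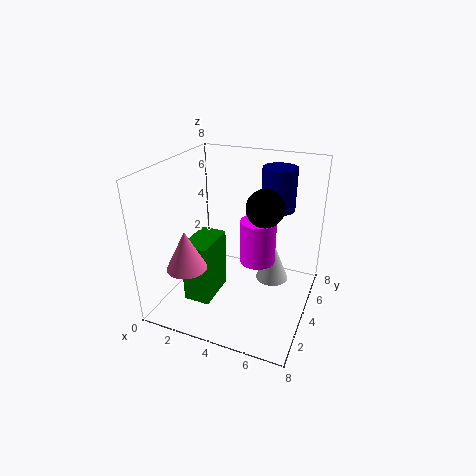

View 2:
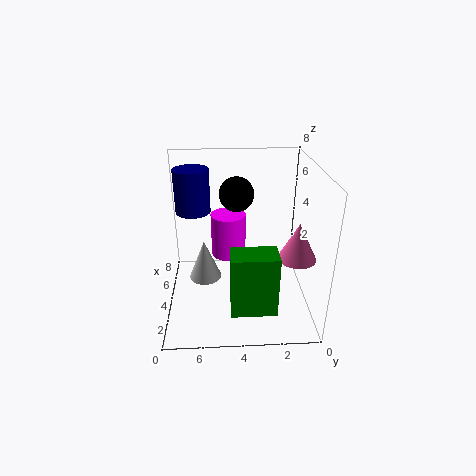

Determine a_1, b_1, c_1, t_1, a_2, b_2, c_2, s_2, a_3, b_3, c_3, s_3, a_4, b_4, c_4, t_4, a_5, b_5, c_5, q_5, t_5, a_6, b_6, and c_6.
a_1 = 5.5; b_1 = 6.5; c_1 = 5; t_1 = 2.5; a_2 = 5; b_2 = 4.5; c_2 = 2.5; s_2 = 1; a_3 = 5.5; b_3 = 6; c_3 = 0.5; s_3 = 1; a_4 = 2.5; b_4 = 1; c_4 = 3.5; t_4 = 2; a_5 = 1.5; b_5 = 2; c_5 = 0.5; q_5 = 2.5; t_5 = 3.5; a_6 = 5.5; b_6 = 4; c_6 = 6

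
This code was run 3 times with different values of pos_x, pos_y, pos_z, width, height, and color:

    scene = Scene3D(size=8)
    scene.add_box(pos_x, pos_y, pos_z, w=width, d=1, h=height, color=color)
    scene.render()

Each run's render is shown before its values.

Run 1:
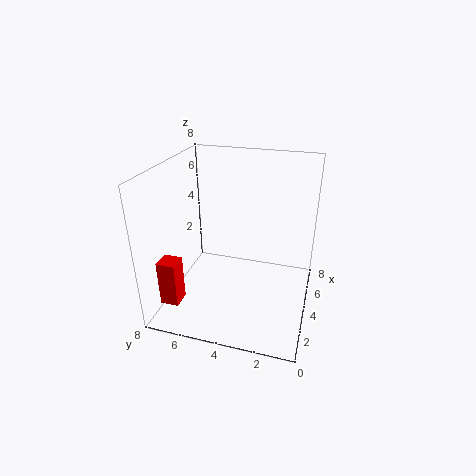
pos_x = 1, pos_y = 6.5, pos_z = 1, width = 1, height = 2.5, color = 'red'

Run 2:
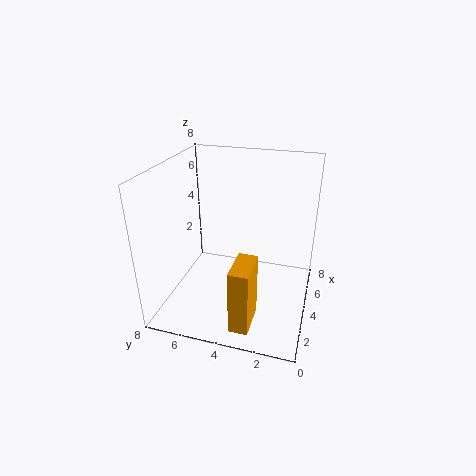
pos_x = 0.5, pos_y = 2.5, pos_z = 0.5, width = 2, height = 3.5, color = 'orange'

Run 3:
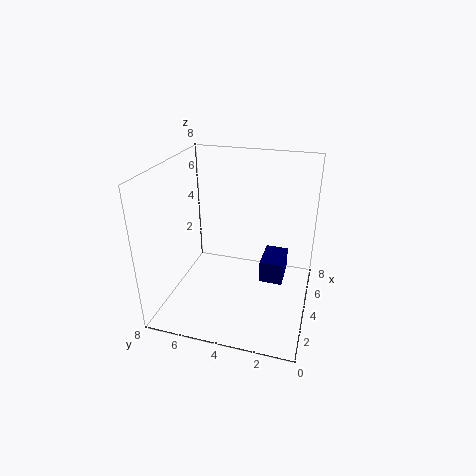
pos_x = 0.5, pos_y = 1, pos_z = 4, width = 1.5, height = 1, color = 'navy'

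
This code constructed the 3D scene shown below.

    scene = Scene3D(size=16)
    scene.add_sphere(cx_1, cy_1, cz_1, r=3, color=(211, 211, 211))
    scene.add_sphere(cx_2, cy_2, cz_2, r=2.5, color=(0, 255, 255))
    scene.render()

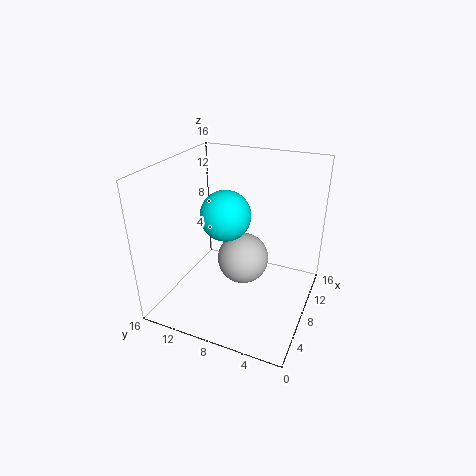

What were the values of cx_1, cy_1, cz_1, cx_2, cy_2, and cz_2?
cx_1 = 9.5
cy_1 = 8
cz_1 = 4.5
cx_2 = 5
cy_2 = 8
cz_2 = 12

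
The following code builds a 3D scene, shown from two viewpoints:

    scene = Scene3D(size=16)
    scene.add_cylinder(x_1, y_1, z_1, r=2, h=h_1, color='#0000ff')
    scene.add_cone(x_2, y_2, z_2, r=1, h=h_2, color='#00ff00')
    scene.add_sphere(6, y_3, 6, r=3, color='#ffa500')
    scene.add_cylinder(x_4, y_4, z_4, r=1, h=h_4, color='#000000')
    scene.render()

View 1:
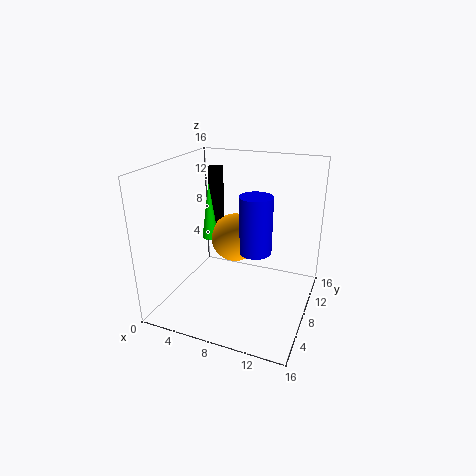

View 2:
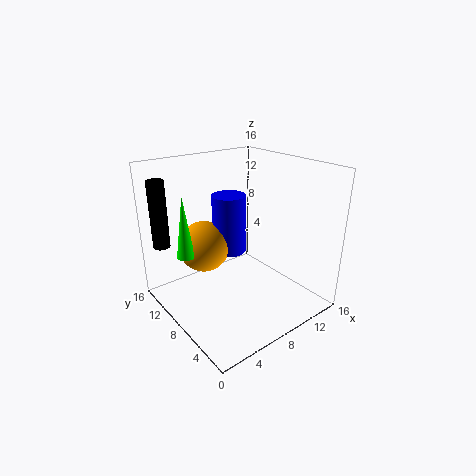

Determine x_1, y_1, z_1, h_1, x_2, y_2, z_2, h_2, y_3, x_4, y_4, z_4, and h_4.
x_1 = 9, y_1 = 11, z_1 = 5, h_1 = 7, x_2 = 3, y_2 = 11, z_2 = 6, h_2 = 7, y_3 = 12, x_4 = 2, y_4 = 15, z_4 = 6, h_4 = 8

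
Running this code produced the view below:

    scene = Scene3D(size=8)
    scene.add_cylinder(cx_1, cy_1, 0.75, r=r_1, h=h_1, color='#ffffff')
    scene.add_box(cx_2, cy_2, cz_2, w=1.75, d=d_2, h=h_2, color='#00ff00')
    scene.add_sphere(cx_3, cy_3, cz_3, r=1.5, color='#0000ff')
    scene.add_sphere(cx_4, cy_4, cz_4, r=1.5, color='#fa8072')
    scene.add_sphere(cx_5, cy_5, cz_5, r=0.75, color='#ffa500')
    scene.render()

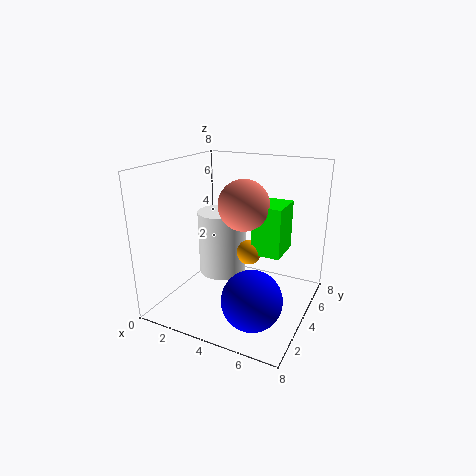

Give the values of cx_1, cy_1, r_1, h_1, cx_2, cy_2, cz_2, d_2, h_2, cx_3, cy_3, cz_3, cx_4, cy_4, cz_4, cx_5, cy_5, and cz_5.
cx_1 = 2, cy_1 = 5.75, r_1 = 1.5, h_1 = 4, cx_2 = 4.25, cy_2 = 5.25, cz_2 = 2.5, d_2 = 2.25, h_2 = 3, cx_3 = 6, cy_3 = 1.5, cz_3 = 2, cx_4 = 3.75, cy_4 = 5.25, cz_4 = 5.5, cx_5 = 4, cy_5 = 5.5, cz_5 = 2.5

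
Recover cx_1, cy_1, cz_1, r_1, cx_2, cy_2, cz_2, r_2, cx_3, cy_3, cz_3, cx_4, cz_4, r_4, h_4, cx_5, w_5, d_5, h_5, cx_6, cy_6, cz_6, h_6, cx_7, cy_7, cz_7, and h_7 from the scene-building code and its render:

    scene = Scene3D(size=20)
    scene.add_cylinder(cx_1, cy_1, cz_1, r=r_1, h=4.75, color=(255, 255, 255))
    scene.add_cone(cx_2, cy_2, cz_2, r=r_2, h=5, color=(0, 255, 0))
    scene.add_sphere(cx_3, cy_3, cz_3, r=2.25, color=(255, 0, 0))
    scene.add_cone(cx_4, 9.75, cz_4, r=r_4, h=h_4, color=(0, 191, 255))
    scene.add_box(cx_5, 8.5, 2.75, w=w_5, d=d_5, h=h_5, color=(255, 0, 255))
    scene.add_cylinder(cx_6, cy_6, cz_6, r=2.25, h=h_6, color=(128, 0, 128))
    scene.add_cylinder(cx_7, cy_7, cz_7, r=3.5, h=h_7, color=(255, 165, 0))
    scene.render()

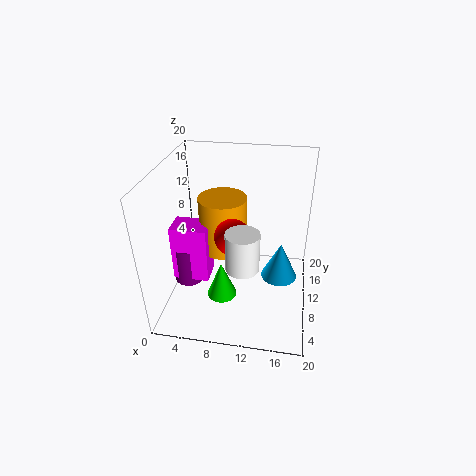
cx_1 = 11.75
cy_1 = 3
cz_1 = 10.5
r_1 = 2
cx_2 = 8.5
cy_2 = 5.75
cz_2 = 3.5
r_2 = 2
cx_3 = 10
cy_3 = 6
cz_3 = 12.75
cx_4 = 16
cz_4 = 4.5
r_4 = 2.5
h_4 = 5.25
cx_5 = 0.5
w_5 = 5.25
d_5 = 3.75
h_5 = 8.5
cx_6 = 2.25
cy_6 = 10.5
cz_6 = 1.5
h_6 = 6
cx_7 = 7.25
cy_7 = 13
cz_7 = 6.25
h_7 = 8.25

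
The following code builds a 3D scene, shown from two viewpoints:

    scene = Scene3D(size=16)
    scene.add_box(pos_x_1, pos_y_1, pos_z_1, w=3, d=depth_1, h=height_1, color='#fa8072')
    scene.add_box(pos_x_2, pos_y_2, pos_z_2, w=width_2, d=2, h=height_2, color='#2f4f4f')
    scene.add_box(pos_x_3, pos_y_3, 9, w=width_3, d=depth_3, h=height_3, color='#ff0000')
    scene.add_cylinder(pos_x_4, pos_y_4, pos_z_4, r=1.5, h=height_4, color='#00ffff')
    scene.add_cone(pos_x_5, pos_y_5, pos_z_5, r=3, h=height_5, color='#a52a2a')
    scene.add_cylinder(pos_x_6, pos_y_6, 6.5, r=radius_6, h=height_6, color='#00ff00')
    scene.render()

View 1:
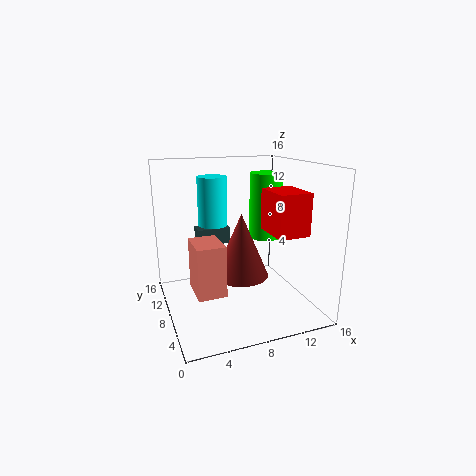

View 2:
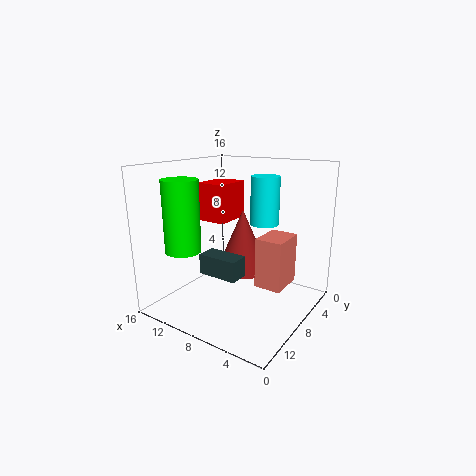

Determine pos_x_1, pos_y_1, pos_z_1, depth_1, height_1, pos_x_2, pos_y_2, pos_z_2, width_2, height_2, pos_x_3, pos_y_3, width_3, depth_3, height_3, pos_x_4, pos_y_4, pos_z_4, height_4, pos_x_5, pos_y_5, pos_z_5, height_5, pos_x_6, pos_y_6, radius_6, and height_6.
pos_x_1 = 2.5; pos_y_1 = 4.5; pos_z_1 = 3; depth_1 = 4; height_1 = 5.5; pos_x_2 = 4.5; pos_y_2 = 12; pos_z_2 = 6; width_2 = 4; height_2 = 2; pos_x_3 = 10.5; pos_y_3 = 3; width_3 = 3.5; depth_3 = 4.5; height_3 = 4.5; pos_x_4 = 5; pos_y_4 = 7.5; pos_z_4 = 10; height_4 = 5; pos_x_5 = 8; pos_y_5 = 7; pos_z_5 = 4; height_5 = 7; pos_x_6 = 13; pos_y_6 = 11.5; radius_6 = 2; height_6 = 8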